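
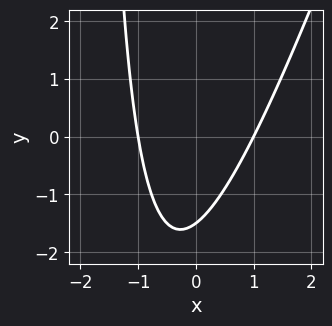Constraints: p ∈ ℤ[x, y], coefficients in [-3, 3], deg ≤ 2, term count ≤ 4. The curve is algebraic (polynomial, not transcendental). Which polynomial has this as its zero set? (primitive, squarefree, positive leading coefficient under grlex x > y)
3*x^2 - x*y - 2*y - 3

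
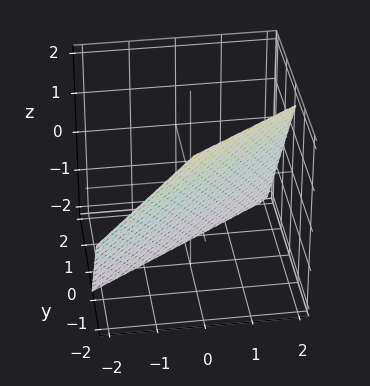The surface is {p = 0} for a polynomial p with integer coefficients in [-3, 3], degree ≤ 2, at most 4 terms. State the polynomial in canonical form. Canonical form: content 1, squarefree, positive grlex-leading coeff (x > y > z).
2*x - 3*y - 2*z - 2

(a) The degree is 1 — every cross-section is a straight line — this is a plane.
(b) From the axis intercepts and sections: it crosses the x-axis at the gridline x = 1; it crosses the z-axis at the gridline z = -1.
(c) These observations pin down the coefficients.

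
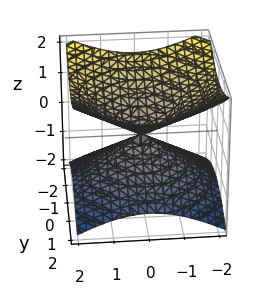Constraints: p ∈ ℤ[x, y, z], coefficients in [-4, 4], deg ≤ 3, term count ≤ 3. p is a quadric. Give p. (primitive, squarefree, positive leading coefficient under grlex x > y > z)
x^2 + y^2 - 2*z^2

First, the degree is 2 — two nappes meeting at a single point; a quadric.
Next, symmetries: the z-axis is an axis of rotation, so x and y enter only as x² + y²; it's symmetric under z → −z, forcing even powers of z.
Then, checking where it meets the axes: it meets the y-axis at y = 0 (among the integer gridlines); a circular section at z = 1 has radius between 1 and 2; one z-axis crossing is at z = 0; it meets the x-axis at x = 0 (among the integer gridlines).
Finally, together with the visible shape, these determine p as stated.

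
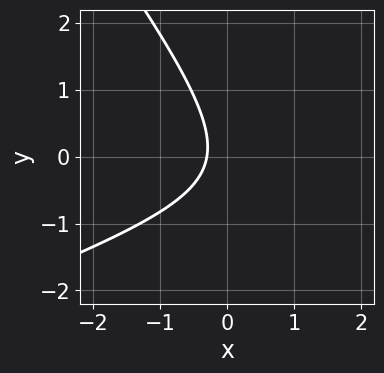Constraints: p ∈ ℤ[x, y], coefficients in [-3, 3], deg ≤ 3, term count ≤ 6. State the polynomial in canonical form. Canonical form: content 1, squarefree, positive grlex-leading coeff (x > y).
x^2 - 2*x*y - 2*y^2 - 3*x - 1

(a) The degree is 2 — a generic line meets the curve in up to 2 points.
(b) Checking where it meets the axes: the curve avoids every integer y-axis point in the box.
(c) Fitting integer coefficients to these (and the overall shape) gives p.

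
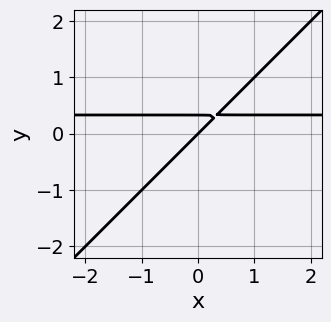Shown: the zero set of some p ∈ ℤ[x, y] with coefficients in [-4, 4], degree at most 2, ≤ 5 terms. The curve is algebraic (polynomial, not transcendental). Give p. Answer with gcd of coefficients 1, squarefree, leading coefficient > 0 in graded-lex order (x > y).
(a) Degree: no degree-1 curve has this shape, so deg p = 2.
(b) Observable constraints: it crosses the y-axis at the gridline y = 0; one x-axis crossing is at x = 0.
(c) These observations pin down the coefficients.

3*x*y - 3*y^2 - x + y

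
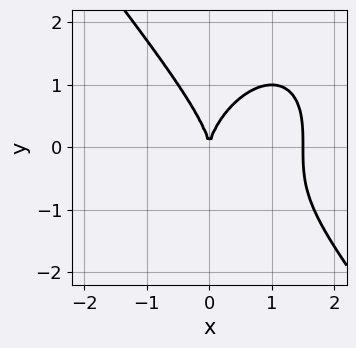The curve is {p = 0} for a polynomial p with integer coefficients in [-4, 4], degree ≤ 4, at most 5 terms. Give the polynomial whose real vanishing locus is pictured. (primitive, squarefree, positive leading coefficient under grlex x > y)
2*x^3 + y^3 - 3*x^2

The degree is 3 — no degree-2 curve has this shape.
From the visible intercepts: one y-axis crossing is at y = 0; one x-axis crossing is at x = 0.
These observations pin down the coefficients.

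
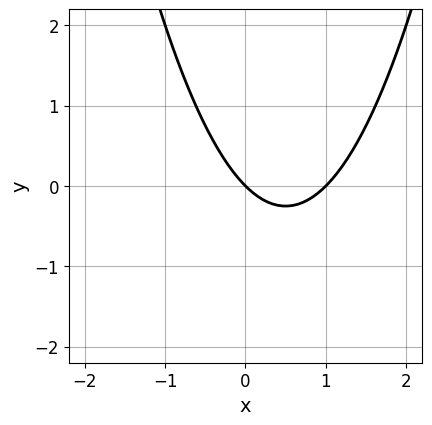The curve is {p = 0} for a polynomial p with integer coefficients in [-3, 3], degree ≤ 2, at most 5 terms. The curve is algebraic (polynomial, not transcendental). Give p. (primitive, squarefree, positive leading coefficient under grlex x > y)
x^2 - x - y

Degree: a generic line meets the curve in up to 2 points, so deg p = 2.
Observable constraints: it crosses the y-axis at the gridline y = 0; the x-axis gridline crossings are at x ∈ {0, 1}.
Matching integer coefficients to the picture gives p.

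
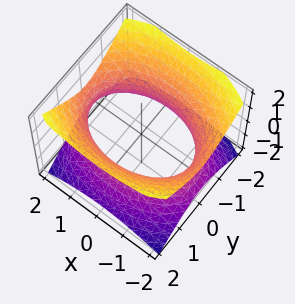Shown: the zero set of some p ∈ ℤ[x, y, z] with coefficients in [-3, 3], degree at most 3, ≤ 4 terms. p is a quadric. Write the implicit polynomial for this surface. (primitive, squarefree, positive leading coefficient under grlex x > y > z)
x^2 + 2*y^2 - 2*z^2 - 3

1. The degree is 2 — one connected sheet with a waist; a quadric.
2. Symmetries: mirror symmetry z ↦ −z ⇒ only even powers of z; it's symmetric under x → −x, forcing even powers of x; the y ↦ −y reflection is a symmetry, so y appears only in even powers.
3. Observable constraints: the surface avoids every integer z-axis point in the box.
4. Solving for integer coefficients yields p as stated.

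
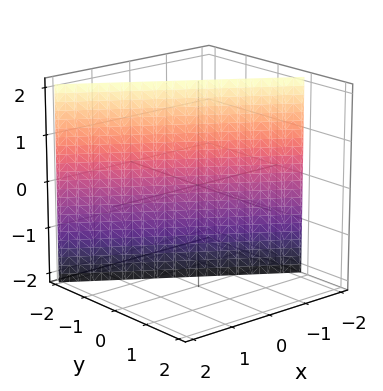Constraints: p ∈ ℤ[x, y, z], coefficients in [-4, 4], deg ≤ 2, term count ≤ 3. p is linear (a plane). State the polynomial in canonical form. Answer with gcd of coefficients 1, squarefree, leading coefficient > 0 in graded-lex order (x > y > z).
Degree: the surface is flat (a plane), so deg p = 1.
Checking where it meets the axes: one x-axis crossing is at x = -1; it misses every integer gridline on the z-axis.
Fitting integer coefficients to these (and the overall shape) gives p.

2*x + 3*y + 2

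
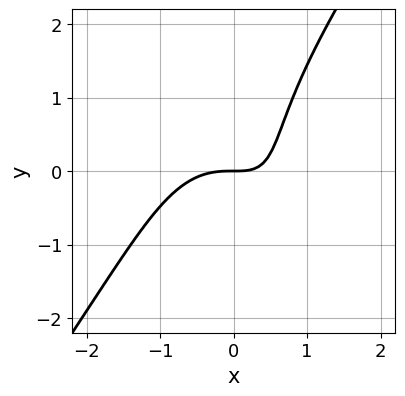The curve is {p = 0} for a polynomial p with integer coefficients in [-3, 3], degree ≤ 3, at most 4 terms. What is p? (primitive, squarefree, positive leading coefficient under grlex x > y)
(a) Degree: a generic line meets the curve in up to 3 points, so deg p = 3.
(b) Checking where it meets the axes: it meets the y-axis at y = 0 (among the integer gridlines); one x-axis crossing is at x = 0.
(c) Fitting integer coefficients to these (and the overall shape) gives p.

3*x^3 - y^3 + 3*x*y - 3*y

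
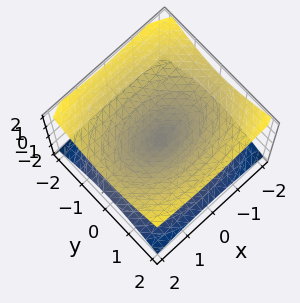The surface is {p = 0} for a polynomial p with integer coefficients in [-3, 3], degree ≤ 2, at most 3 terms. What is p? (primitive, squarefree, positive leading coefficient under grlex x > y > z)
x^2 + 2*y^2 - 3*z^2

(a) Degree: a double cone through the origin; a quadric, so deg p = 2.
(b) Symmetries: the z ↦ −z reflection is a symmetry, so z appears only in even powers; mirror symmetry x ↦ −x ⇒ only even powers of x; mirror symmetry y ↦ −y ⇒ only even powers of y.
(c) From the visible intercepts: one z-axis crossing is at z = 0; one y-axis crossing is at y = 0; it meets the x-axis at x = 0 (among the integer gridlines).
(d) Together with the visible shape, these determine p as stated.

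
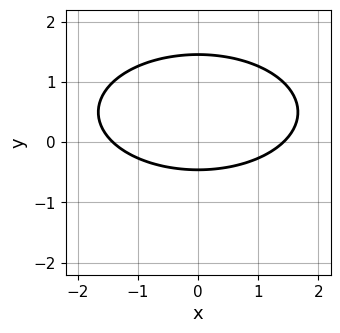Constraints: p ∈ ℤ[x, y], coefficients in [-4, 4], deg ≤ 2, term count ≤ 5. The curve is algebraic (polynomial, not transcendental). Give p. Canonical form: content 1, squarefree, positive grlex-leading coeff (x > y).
x^2 + 3*y^2 - 3*y - 2

First, the degree is 2 — no degree-1 curve has this shape.
Then, symmetries: the x ↦ −x reflection is a symmetry, so x appears only in even powers.
Finally, these observations pin down the coefficients.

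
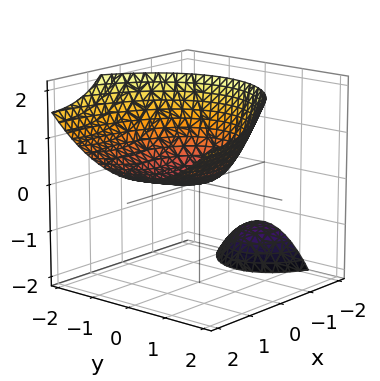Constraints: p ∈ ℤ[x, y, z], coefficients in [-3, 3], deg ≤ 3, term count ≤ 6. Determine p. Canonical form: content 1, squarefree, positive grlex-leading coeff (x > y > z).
1. There are 2 components. Treating them together as one polynomial.
2. The degree is 2 — no degree-1 surface has this shape.
3. Checking where it meets the axes: one x-axis crossing is at x = 0; it meets the y-axis at y = 0 (among the integer gridlines); one z-axis crossing is at z = 0.
4. Matching integer coefficients to the picture gives p.

x^2 - 3*x*z + 2*y^2 - 3*z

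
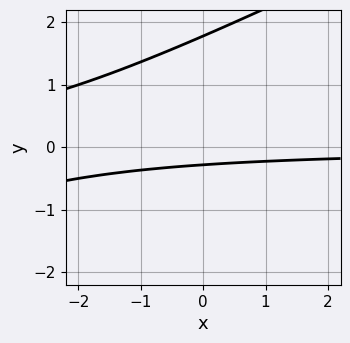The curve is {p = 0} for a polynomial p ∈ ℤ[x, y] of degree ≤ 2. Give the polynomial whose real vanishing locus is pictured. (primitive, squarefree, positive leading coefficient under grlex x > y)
x*y - 2*y^2 + 3*y + 1

Degree: a generic line meets the curve in up to 2 points, so deg p = 2.
Reading off the gridlines: the curve avoids every integer x-axis point in the box.
The integer polynomial consistent with all of this is the stated p.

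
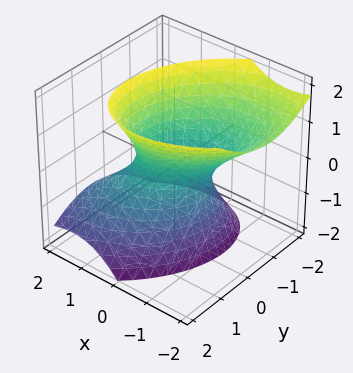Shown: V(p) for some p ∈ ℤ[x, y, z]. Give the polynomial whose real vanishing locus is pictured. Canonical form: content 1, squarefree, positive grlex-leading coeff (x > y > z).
Degree: the shape is more complex than any degree-1 surface, so deg p = 2.
Checking where it meets the axes: the surface avoids every integer z-axis point in the box.
Assembling these constraints gives the stated polynomial.

3*x^2 - 2*x*y + 3*x*z + 3*y^2 - 2*z^2 - 2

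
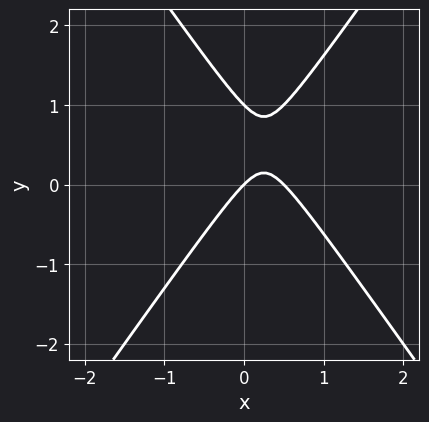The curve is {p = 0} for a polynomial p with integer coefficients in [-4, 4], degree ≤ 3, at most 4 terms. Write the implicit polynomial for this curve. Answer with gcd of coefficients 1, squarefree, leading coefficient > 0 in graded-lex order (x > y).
(a) The degree is 2 — the shape is more complex than any degree-1 curve.
(b) From the axis intercepts and sections: one x-axis crossing is at x = 0; among the integer gridlines, it crosses the y-axis at y ∈ {0, 1}.
(c) Together with the visible shape, these determine p as stated.

2*x^2 - y^2 - x + y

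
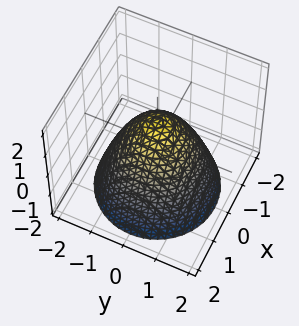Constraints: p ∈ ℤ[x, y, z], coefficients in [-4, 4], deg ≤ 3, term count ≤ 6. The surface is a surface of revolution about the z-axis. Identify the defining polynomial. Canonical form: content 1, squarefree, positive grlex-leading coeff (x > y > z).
1. deg p = 2. No degree-1 surface has this shape.
2. Symmetries: rotational symmetry about the z-axis ⇒ p depends on x, y only through x² + y².
3. Observable constraints: among the integer gridlines, it crosses the y-axis at y ∈ {-1, 1}; the x-axis gridline crossings are at x ∈ {-1, 1}; a circular section at z = -1 has radius between 1 and 2.
4. Fitting integer coefficients to these (and the overall shape) gives p. Check: (0, 0, 1) on the z-axis lies on the surface, and p(0, 0, 1) = 0. ✓

x^2 + y^2 + z - 1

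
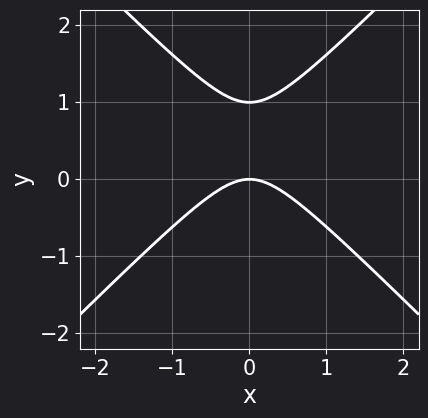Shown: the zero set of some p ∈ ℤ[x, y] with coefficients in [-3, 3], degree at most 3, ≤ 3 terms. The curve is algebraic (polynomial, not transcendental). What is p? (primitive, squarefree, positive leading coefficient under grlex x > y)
x^2 - y^2 + y

1. deg p = 2.
2. Symmetries: it's symmetric under x → −x, forcing even powers of x.
3. From the axis intercepts and sections: the y-axis gridline crossings are at y ∈ {0, 1}; it crosses the x-axis at the gridline x = 0.
4. These observations pin down the coefficients.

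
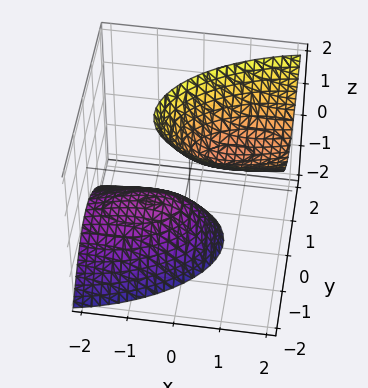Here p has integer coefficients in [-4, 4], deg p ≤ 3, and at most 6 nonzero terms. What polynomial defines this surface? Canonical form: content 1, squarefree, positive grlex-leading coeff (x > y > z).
1. I count 2 distinct pieces. Treating them together as one polynomial.
2. Degree: no degree-1 surface has this shape, so deg p = 2.
3. Checking where it meets the axes: no y-intercept at any integer in the box; no x-intercept at any integer in the box; among the integer gridlines, it crosses the z-axis at z ∈ {-1, 1}.
4. These observations pin down the coefficients.

x^2 - x*y - 2*x*z + 3*y^2 - z^2 + 1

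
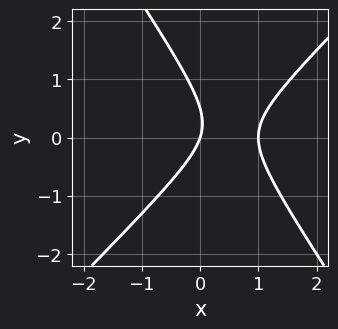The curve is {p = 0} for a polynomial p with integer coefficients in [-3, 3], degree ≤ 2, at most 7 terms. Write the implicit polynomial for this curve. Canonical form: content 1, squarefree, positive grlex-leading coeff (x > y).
(a) The degree is 2 — the shape is more complex than any degree-1 curve.
(b) Against the integer gridlines: it crosses the y-axis at the gridline y = 0; among the integer gridlines, it crosses the x-axis at x ∈ {0, 1}.
(c) Solving for integer coefficients yields p as stated.

3*x^2 - x*y - 2*y^2 - 3*x + y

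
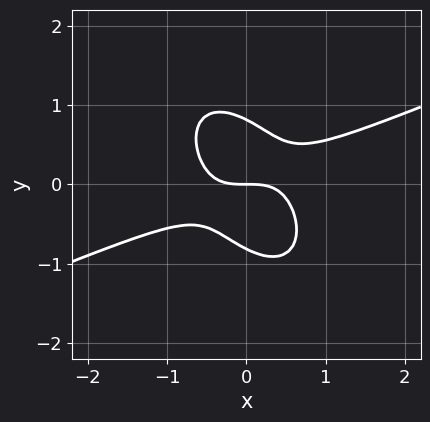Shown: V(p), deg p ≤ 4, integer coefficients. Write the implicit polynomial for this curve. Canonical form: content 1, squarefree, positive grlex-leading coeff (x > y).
2*x^3 - 3*x^2*y - 3*x*y^2 - 3*y^3 + 2*y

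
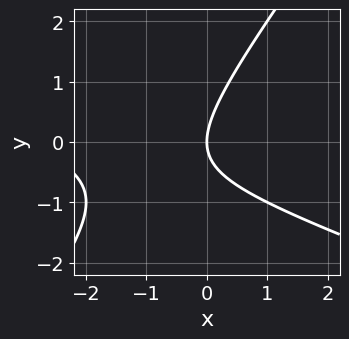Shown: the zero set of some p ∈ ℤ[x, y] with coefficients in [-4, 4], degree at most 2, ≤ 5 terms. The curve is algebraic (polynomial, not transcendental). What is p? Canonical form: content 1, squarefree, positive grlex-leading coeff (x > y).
x^2 + 2*x*y - 2*y^2 + 3*x

1. Degree: no degree-1 curve has this shape, so deg p = 2.
2. Checking where it meets the axes: it crosses the y-axis at the gridline y = 0; it crosses the x-axis at the gridline x = 0.
3. Together with the visible shape, these determine p as stated.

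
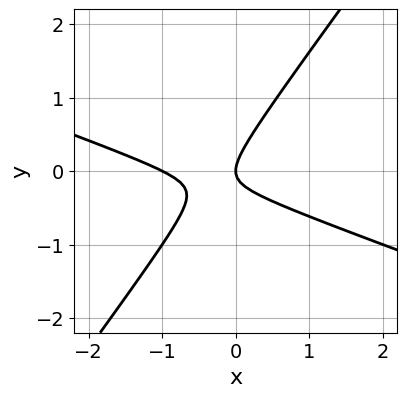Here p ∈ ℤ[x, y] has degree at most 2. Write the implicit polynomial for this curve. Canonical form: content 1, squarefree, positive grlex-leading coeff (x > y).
(a) The degree is 2 — the shape is more complex than any degree-1 curve.
(b) From the visible intercepts: the x-axis gridline crossings are at x ∈ {-1, 0}; one y-axis crossing is at y = 0.
(c) The integer polynomial consistent with all of this is the stated p.

x^2 + 2*x*y - 2*y^2 + x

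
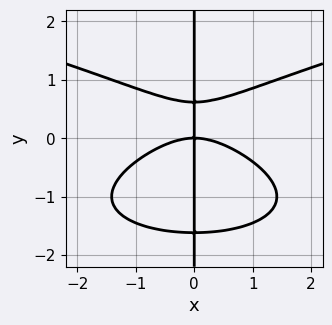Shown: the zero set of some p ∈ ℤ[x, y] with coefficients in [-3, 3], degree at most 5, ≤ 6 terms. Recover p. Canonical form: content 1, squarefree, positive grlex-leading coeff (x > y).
The degree is 4 — a generic line meets the curve in up to 4 points.
From the visible intercepts: the visible y-axis segment lies entirely on the curve; one x-axis crossing is at x = 0.
Assembling these constraints gives the stated polynomial.

2*x*y^3 - x^3 + 2*x*y^2 - 2*x*y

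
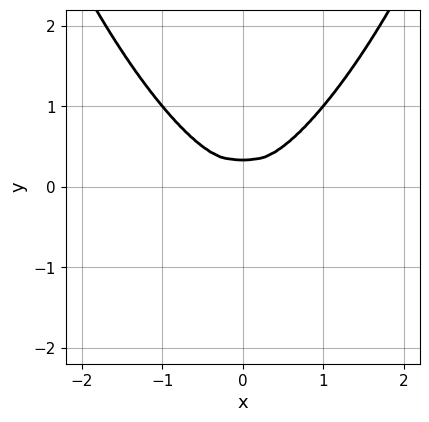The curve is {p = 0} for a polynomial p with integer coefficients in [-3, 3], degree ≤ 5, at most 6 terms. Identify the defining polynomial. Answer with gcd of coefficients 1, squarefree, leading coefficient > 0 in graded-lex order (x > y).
(a) Degree: the shape is more complex than any degree-3 curve, so deg p = 4.
(b) Symmetries: it's symmetric under x → −x, forcing even powers of x.
(c) The integer polynomial consistent with all of this is the stated p.

x^4 + x^2*y^2 - 3*y^3 + y^2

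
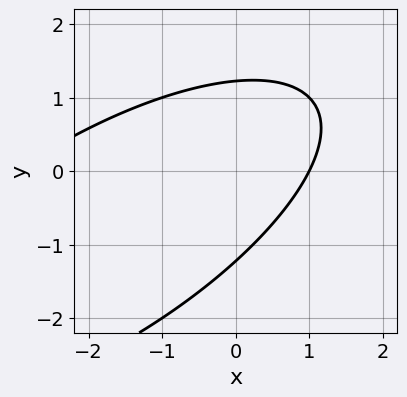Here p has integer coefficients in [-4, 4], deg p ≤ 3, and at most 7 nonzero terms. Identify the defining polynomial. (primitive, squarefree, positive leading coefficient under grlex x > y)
Degree: no degree-1 curve has this shape, so deg p = 2.
Against the integer gridlines: it crosses the x-axis at the gridline x = 1.
Putting this together gives p.

x^2 - 2*x*y + 2*y^2 + 2*x - 3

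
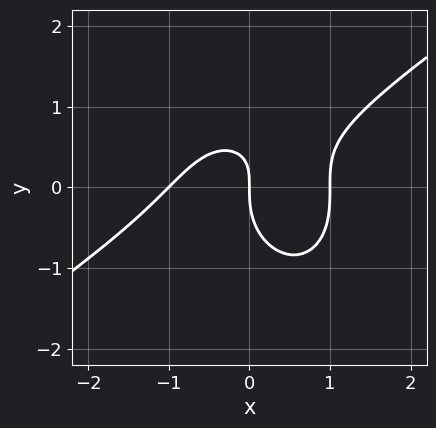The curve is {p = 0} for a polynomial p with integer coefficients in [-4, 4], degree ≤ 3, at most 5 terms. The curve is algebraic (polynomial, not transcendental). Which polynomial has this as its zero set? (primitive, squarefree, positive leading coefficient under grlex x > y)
x^3 - x^2*y - y^3 + x*y - x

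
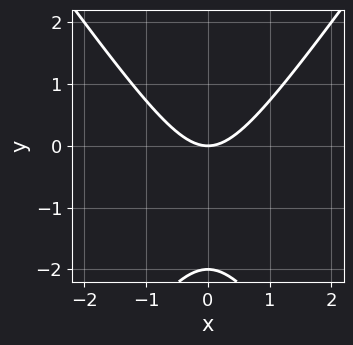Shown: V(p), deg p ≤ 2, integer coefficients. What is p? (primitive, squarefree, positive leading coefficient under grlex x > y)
2*x^2 - y^2 - 2*y

1. Degree: the shape is more complex than any degree-1 curve, so deg p = 2.
2. Symmetries: mirror symmetry x ↦ −x ⇒ only even powers of x.
3. Checking where it meets the axes: it meets the x-axis at x = 0 (among the integer gridlines); the y-axis gridline crossings are at y ∈ {-2, 0}.
4. Fitting integer coefficients to these (and the overall shape) gives p.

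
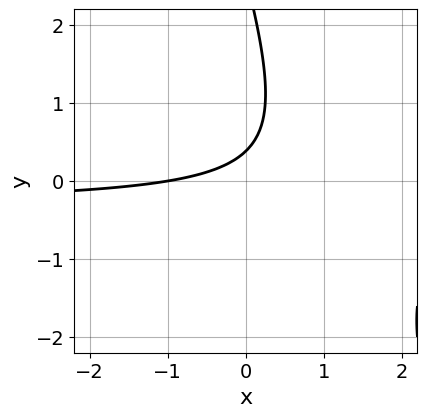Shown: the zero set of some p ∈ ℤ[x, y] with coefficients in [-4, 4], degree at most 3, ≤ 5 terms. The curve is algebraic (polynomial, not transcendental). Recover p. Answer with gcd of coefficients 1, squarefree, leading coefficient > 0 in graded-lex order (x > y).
(a) deg p = 2. The shape is more complex than any degree-1 curve.
(b) Reading off the gridlines: it meets the x-axis at x = -1 (among the integer gridlines).
(c) Fitting integer coefficients to these (and the overall shape) gives p.

3*x*y + y^2 + x - 3*y + 1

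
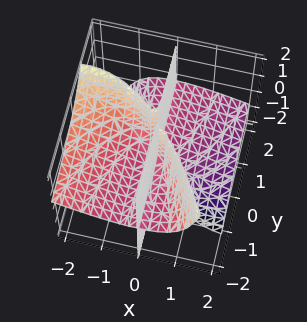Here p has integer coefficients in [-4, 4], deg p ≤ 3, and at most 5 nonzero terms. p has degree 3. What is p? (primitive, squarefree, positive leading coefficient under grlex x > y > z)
x^3 + 2*x^2*z + 2*x*y*z

1. I count 2 distinct pieces.
2. Degree: the shape is more complex than any degree-2 surface, so deg p = 3.
3. From the axis intercepts and sections: it crosses the x-axis at the gridline x = 0; the visible y-axis segment lies entirely on the surface.
4. Solving for integer coefficients yields p as stated.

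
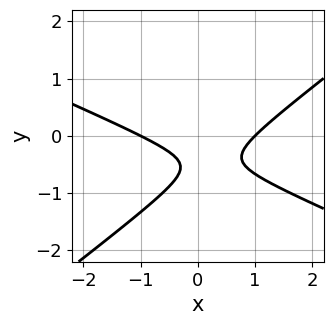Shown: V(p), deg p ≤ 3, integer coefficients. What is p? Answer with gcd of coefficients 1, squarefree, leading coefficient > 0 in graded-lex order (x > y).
x^2 + x*y - 3*y^2 - 3*y - 1

First, deg p = 2.
Next, from the axis intercepts and sections: among the integer gridlines, it crosses the x-axis at x ∈ {-1, 1}; it misses every integer gridline on the y-axis.
Finally, the integer polynomial consistent with all of this is the stated p.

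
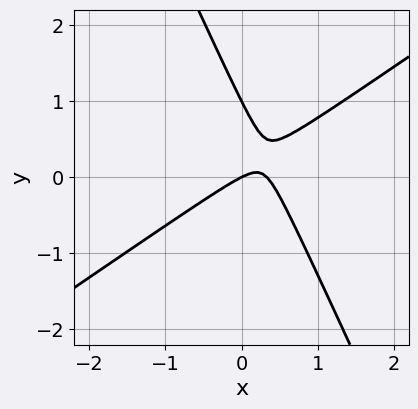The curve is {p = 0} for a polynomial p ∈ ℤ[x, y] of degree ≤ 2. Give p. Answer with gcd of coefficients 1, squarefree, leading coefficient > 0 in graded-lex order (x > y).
1. The degree is 2 — the shape is more complex than any degree-1 curve.
2. Reading off the gridlines: it crosses the x-axis at the gridline x = 0; among the integer gridlines, it crosses the y-axis at y ∈ {0, 1}.
3. Fitting integer coefficients to these (and the overall shape) gives p.

3*x^2 - 3*x*y - 2*y^2 - x + 2*y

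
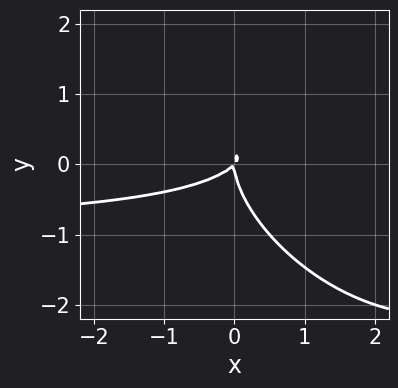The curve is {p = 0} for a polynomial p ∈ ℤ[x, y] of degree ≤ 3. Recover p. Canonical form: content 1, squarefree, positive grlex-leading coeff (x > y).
x^2*y + x*y^2 + y^3 + x^2 - x*y

(a) The degree is 3 — no degree-2 curve has this shape.
(b) From the visible intercepts: one x-axis crossing is at x = 0; it crosses the y-axis at the gridline y = 0.
(c) Assembling these constraints gives the stated polynomial.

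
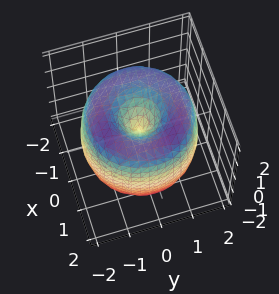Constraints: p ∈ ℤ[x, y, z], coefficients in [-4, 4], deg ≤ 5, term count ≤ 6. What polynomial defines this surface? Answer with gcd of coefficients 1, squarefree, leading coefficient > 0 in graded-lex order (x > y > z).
x^4 + 2*x^2*y^2 + y^4 - 3*x^2 - 3*y^2 + z^2

First, deg p = 4. The shape is more complex than any degree-3 surface.
Then, symmetries: the z-axis is an axis of rotation, so x and y enter only as x² + y².
Next, from the visible intercepts: it meets the z-axis at z = 0 (among the integer gridlines); it meets the y-axis at y = 0 (among the integer gridlines); a circular section at z = 1 has radius between 0 and 1.
Finally, assembling these constraints gives the stated polynomial.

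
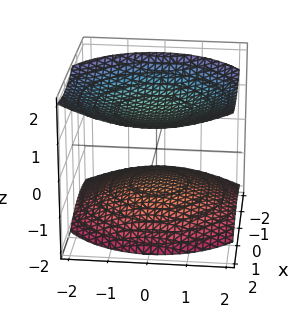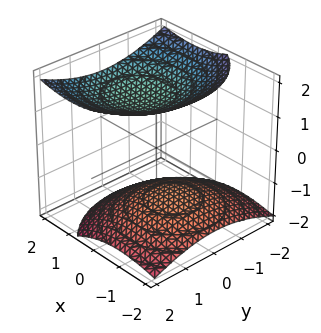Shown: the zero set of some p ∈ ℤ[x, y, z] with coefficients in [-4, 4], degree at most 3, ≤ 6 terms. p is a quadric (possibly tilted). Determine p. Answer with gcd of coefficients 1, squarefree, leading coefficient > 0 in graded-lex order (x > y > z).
x^2 - x*z + y^2 - 2*z^2 + 3

(a) I count 2 distinct pieces. Treating them together as one polynomial.
(b) Degree: a generic line meets the surface in up to 2 points, so deg p = 2.
(c) From the visible intercepts: no x-intercept at any integer in the box; the surface avoids every integer y-axis point in the box.
(d) Solving for integer coefficients yields p as stated.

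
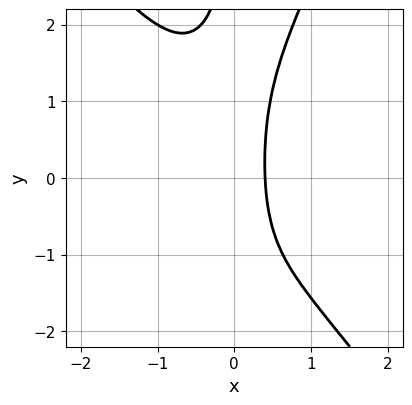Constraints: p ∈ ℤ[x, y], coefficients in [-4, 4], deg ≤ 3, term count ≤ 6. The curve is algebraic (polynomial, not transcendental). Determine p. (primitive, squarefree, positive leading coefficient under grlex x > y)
3*x^3 + x^2*y - x*y^2 + 2*x - 1

(a) The degree is 3 — no degree-2 curve has this shape.
(b) Against the integer gridlines: it misses every integer gridline on the y-axis.
(c) These observations pin down the coefficients.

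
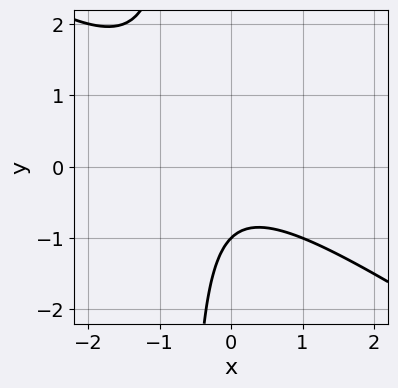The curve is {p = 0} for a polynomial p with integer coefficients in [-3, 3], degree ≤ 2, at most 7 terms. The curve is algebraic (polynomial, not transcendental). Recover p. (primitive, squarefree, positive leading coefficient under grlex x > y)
2*x^2 + 3*x*y + x + 2*y + 2

First, the degree is 2 — no degree-1 curve has this shape.
Next, observable constraints: no x-intercept at any integer in the box; one y-axis crossing is at y = -1.
Finally, the integer polynomial consistent with all of this is the stated p.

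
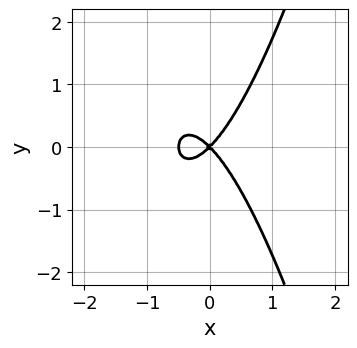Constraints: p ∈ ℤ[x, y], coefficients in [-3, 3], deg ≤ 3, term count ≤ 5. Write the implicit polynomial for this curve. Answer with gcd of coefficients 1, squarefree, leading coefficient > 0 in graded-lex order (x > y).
(a) Degree: the shape is more complex than any degree-2 curve, so deg p = 3.
(b) Symmetries: mirror symmetry y ↦ −y ⇒ only even powers of y.
(c) Against the integer gridlines: it crosses the y-axis at the gridline y = 0; one x-axis crossing is at x = 0.
(d) Matching integer coefficients to the picture gives p.

2*x^3 + x^2 - y^2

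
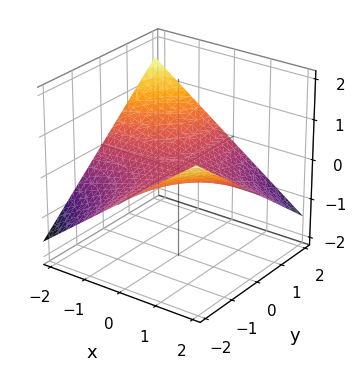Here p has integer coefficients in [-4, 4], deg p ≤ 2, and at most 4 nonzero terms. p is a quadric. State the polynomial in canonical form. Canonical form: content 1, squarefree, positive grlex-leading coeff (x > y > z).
x*y + 3*z

(a) deg p = 2. A saddle surface; a quadric.
(b) Against the integer gridlines: it meets the z-axis at z = 0 (among the integer gridlines); every point of the x-axis in the box is on the surface; every point of the y-axis in the box is on the surface.
(c) Putting this together gives p.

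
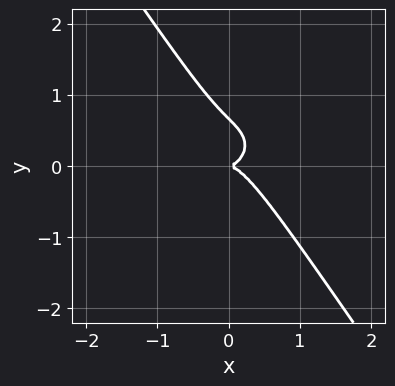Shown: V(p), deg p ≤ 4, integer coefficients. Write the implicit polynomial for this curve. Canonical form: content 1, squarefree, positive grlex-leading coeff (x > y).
3*x^3 + 3*x*y^2 + 3*y^3 - 2*y^2

1. deg p = 3. No degree-2 curve has this shape.
2. Reading off the gridlines: one y-axis crossing is at y = 0; it crosses the x-axis at the gridline x = 0.
3. The integer polynomial consistent with all of this is the stated p.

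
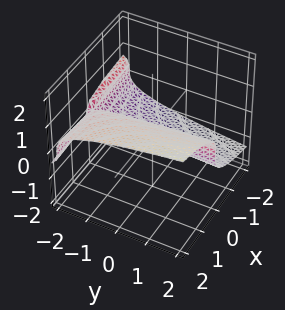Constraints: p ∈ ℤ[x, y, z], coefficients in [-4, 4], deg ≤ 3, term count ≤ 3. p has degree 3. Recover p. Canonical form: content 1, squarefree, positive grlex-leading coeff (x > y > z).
3*z^3 - x*y - 2*x

First, degree: a generic line meets the surface in up to 3 points, so deg p = 3.
Then, from the visible intercepts: the visible y-axis segment lies entirely on the surface; one z-axis crossing is at z = 0.
Finally, matching integer coefficients to the picture gives p.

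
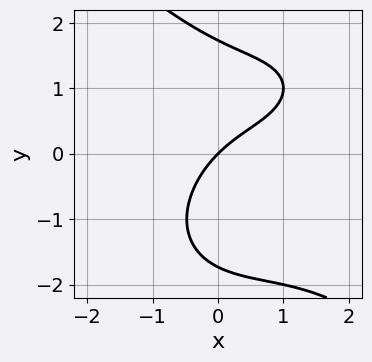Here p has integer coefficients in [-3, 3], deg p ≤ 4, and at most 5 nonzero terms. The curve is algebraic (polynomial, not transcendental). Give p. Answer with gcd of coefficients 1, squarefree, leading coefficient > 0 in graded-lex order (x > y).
x^3 + y^3 - 2*x^2 + 3*x - 3*y

(a) The degree is 3 — no degree-2 curve has this shape.
(b) Against the integer gridlines: it meets the x-axis at x = 0 (among the integer gridlines); it crosses the y-axis at the gridline y = 0.
(c) Solving for integer coefficients yields p as stated.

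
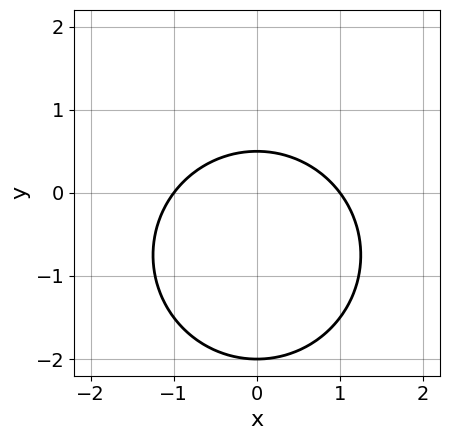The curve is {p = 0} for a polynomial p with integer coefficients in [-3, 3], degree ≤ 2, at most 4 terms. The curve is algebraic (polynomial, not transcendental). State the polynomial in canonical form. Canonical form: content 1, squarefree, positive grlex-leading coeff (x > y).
2*x^2 + 2*y^2 + 3*y - 2

First, degree: the shape is more complex than any degree-1 curve, so deg p = 2.
Then, symmetries: mirror symmetry x ↦ −x ⇒ only even powers of x.
Next, from the axis intercepts and sections: one y-axis crossing is at y = -2; among the integer gridlines, it crosses the x-axis at x ∈ {-1, 1}.
Finally, together with the visible shape, these determine p as stated.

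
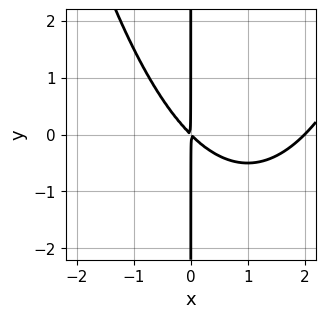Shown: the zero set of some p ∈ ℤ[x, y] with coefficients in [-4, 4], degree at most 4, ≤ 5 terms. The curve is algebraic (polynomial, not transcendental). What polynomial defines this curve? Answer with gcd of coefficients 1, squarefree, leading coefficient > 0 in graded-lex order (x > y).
First, degree: the shape is more complex than any degree-2 curve, so deg p = 3.
Then, from the axis intercepts and sections: every point of the y-axis in the box is on the curve; it crosses the x-axis at the gridline x = 2.
Finally, the integer polynomial consistent with all of this is the stated p.

x^3 - 2*x^2 - 2*x*y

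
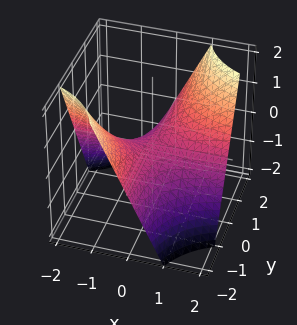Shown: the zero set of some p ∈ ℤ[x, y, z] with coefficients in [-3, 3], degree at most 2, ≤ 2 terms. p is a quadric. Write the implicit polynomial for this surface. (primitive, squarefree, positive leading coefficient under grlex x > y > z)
x*y - z

First, the degree is 2 — a saddle surface; a quadric.
Next, against the integer gridlines: the visible x-axis segment lies entirely on the surface; it meets the z-axis at z = 0 (among the integer gridlines); every point of the y-axis in the box is on the surface.
Finally, putting this together gives p.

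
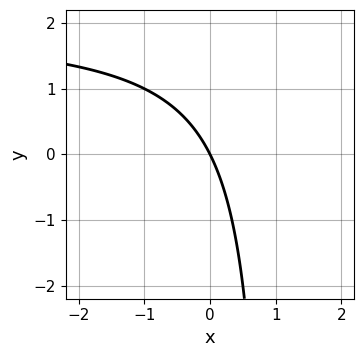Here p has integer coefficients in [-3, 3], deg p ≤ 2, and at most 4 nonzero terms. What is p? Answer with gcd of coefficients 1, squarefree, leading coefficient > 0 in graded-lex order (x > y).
First, degree: no degree-1 curve has this shape, so deg p = 2.
Next, observable constraints: one y-axis crossing is at y = 0; one x-axis crossing is at x = 0.
Finally, putting this together gives p.

x*y - 2*x - y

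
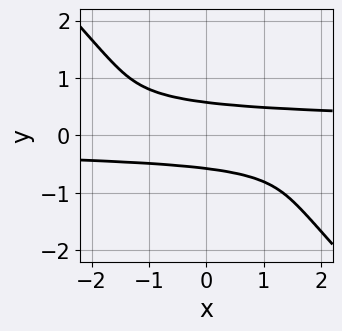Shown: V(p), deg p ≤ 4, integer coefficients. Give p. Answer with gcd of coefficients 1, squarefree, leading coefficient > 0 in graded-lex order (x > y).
3*x*y^3 + 3*y^4 + 2*y^2 - 1

(a) Degree: no degree-3 curve has this shape, so deg p = 4.
(b) Reading off the gridlines: it misses every integer gridline on the x-axis.
(c) Putting this together gives p.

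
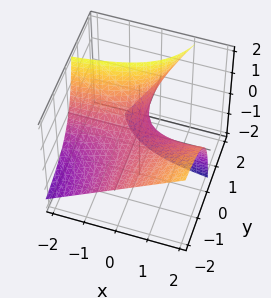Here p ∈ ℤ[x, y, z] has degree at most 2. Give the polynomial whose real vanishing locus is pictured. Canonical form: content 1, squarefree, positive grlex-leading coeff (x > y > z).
1. Degree: the shape is more complex than any degree-1 surface, so deg p = 2.
2. From the visible intercepts: every point of the x-axis in the box is on the surface; it meets the z-axis at z = 0 (among the integer gridlines); the visible y-axis segment lies entirely on the surface.
3. Assembling these constraints gives the stated polynomial.

x*y - y*z + z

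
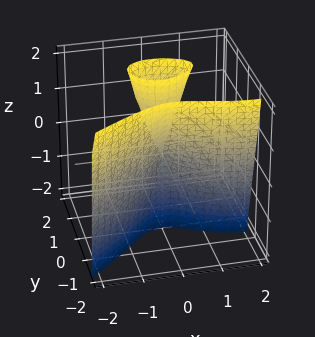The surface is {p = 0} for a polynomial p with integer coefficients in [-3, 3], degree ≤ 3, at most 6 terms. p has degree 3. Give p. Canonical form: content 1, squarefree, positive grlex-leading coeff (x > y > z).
x^3 - 3*y^3 - 3*x^2 + 2*y*z

(a) The picture has 2 separate pieces.
(b) The degree is 3 — a generic line meets the surface in up to 3 points.
(c) From the visible intercepts: it crosses the y-axis at the gridline y = 0; every point of the z-axis in the box is on the surface; it crosses the x-axis at the gridline x = 0.
(d) Fitting integer coefficients to these (and the overall shape) gives p.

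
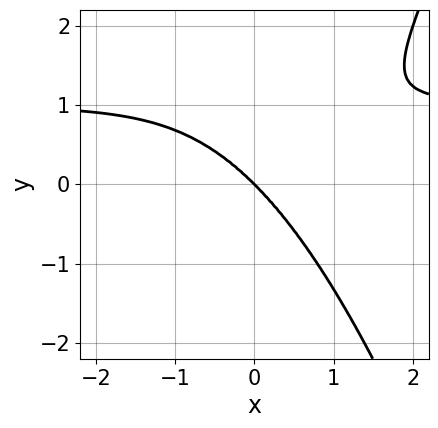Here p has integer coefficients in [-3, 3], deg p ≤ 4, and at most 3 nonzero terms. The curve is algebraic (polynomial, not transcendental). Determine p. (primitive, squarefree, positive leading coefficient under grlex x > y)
x^3*y - x^3 - y^3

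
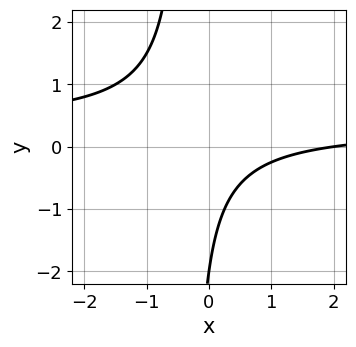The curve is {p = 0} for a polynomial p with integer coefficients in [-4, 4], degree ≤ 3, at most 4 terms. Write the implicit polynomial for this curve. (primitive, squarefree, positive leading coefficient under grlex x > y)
First, deg p = 2. The shape is more complex than any degree-1 curve.
Next, reading off the gridlines: it crosses the y-axis at the gridline y = -2; it crosses the x-axis at the gridline x = 2.
Finally, solving for integer coefficients yields p as stated.

3*x*y - x + y + 2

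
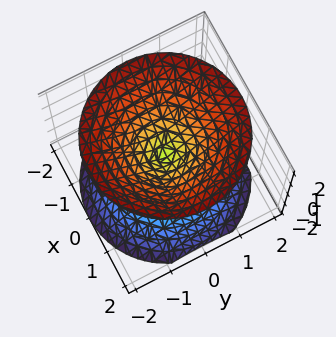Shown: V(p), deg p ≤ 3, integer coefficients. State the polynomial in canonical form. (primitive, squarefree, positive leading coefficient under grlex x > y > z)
x^2 + y^2 - z^2

(a) The picture has 2 separate pieces. Treating them together as one polynomial.
(b) Degree: a double cone through the origin; a quadric, so deg p = 2.
(c) Symmetries: the z ↦ −z reflection is a symmetry, so z appears only in even powers; the z-axis is an axis of rotation, so x and y enter only as x² + y².
(d) Observable constraints: it meets the z-axis at z = 0 (among the integer gridlines); a circular section at z = -1 has radius exactly 1; one x-axis crossing is at x = 0.
(e) Fitting integer coefficients to these (and the overall shape) gives p.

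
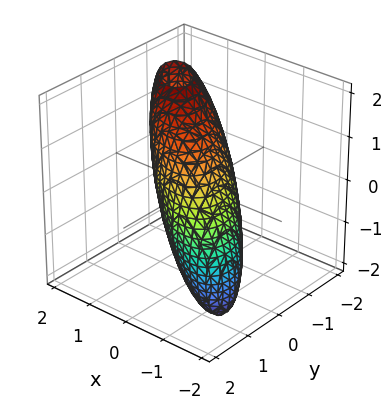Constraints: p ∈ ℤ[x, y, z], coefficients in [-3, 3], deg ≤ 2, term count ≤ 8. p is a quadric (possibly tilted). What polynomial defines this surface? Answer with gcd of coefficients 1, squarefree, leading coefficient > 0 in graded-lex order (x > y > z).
3*x^2 + 3*x*y - 2*x*z + 3*y^2 + z^2 - 3

1. The degree is 2 — the shape is more complex than any degree-1 surface.
2. Against the integer gridlines: among the integer gridlines, it crosses the y-axis at y ∈ {-1, 1}; the x-axis gridline crossings are at x ∈ {-1, 1}.
3. Fitting integer coefficients to these (and the overall shape) gives p.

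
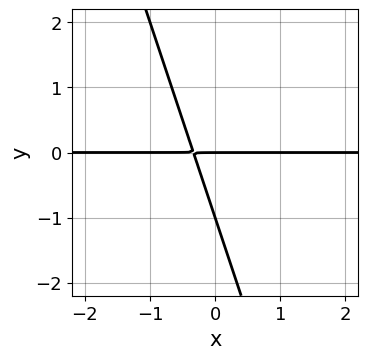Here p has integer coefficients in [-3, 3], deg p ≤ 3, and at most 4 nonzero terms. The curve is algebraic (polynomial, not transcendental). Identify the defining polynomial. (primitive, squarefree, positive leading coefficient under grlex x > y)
3*x*y + y^2 + y

(a) deg p = 2. The shape is more complex than any degree-1 curve.
(b) From the axis intercepts and sections: every point of the x-axis in the box is on the curve; among the integer gridlines, it crosses the y-axis at y ∈ {-1, 0}.
(c) Matching integer coefficients to the picture gives p.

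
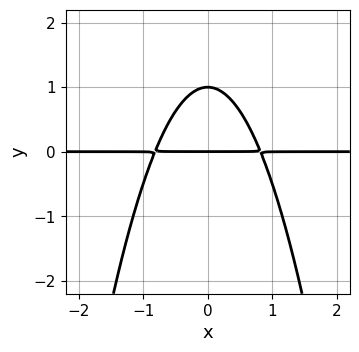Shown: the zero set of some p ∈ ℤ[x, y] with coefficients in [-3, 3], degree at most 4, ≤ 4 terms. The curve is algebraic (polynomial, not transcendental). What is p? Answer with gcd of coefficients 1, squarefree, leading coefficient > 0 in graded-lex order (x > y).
First, the degree is 3 — the shape is more complex than any degree-2 curve.
Next, symmetries: mirror symmetry x ↦ −x ⇒ only even powers of x.
Then, from the visible intercepts: among the integer gridlines, it crosses the y-axis at y ∈ {0, 1}; the visible x-axis segment lies entirely on the curve.
Finally, putting this together gives p.

3*x^2*y + 2*y^2 - 2*y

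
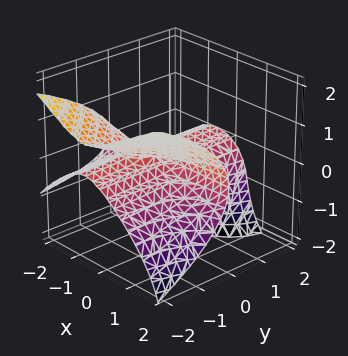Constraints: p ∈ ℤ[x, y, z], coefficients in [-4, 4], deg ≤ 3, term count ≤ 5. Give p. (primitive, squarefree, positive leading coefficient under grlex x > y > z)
x^2*y + z^3 + x*y + 2*y*z + 3*z^2

First, I count 2 distinct pieces. Treating them together as one polynomial.
Then, deg p = 3. The shape is more complex than any degree-2 surface.
Then, from the visible intercepts: the visible x-axis segment lies entirely on the surface; every point of the y-axis in the box is on the surface.
Finally, solving for integer coefficients yields p as stated.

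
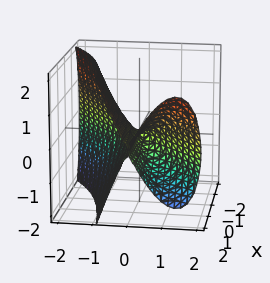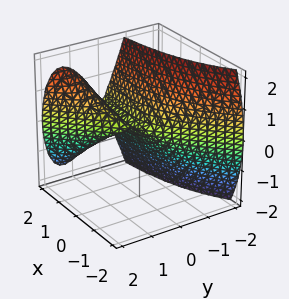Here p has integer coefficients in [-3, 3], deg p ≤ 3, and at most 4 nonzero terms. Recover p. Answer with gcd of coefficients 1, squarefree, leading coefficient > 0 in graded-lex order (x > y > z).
1. deg p = 3. The shape is more complex than any degree-2 surface.
2. Checking where it meets the axes: the visible x-axis segment lies entirely on the surface; it crosses the y-axis at the gridline y = 0; it meets the z-axis at z = 0 (among the integer gridlines).
3. The integer polynomial consistent with all of this is the stated p.

2*x*y^2 - 2*y^3 - z^2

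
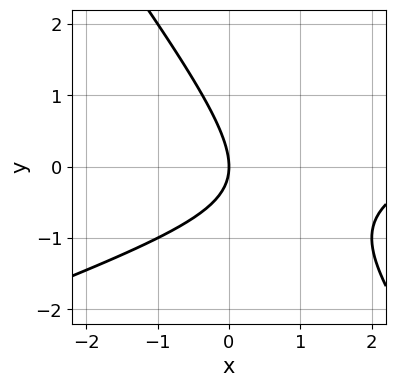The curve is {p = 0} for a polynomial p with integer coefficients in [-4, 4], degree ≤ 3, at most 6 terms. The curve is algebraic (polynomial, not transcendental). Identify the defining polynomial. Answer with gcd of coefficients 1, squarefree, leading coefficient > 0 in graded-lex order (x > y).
x^2 - 2*x*y - 2*y^2 - 3*x

Degree: no degree-1 curve has this shape, so deg p = 2.
Observable constraints: it meets the x-axis at x = 0 (among the integer gridlines); it crosses the y-axis at the gridline y = 0.
Matching integer coefficients to the picture gives p.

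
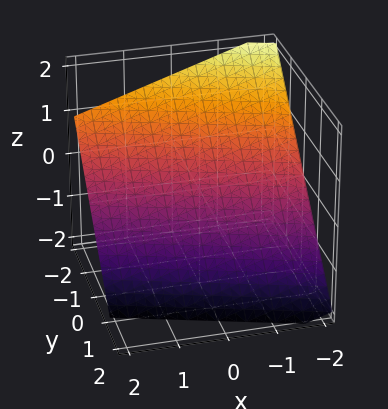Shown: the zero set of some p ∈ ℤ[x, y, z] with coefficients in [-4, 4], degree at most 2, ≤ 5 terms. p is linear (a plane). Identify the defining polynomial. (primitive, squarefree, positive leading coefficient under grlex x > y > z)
x + 3*y + 3*z + 2

First, deg p = 1. Every cross-section is a straight line — this is a plane.
Then, checking where it meets the axes: one x-axis crossing is at x = -2.
Finally, the integer polynomial consistent with all of this is the stated p.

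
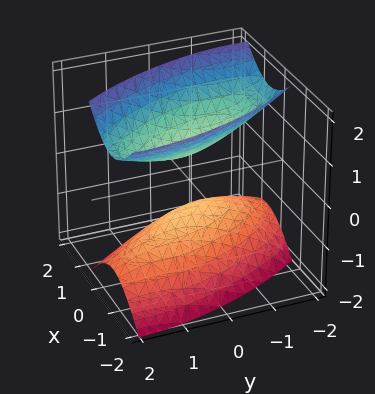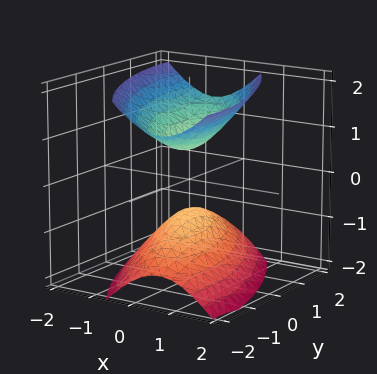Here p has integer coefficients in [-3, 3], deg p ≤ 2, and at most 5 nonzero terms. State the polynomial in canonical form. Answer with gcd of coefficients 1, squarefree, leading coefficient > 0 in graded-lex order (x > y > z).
3*x^2 + 2*x*y + y^2 - 2*z^2 + 1

(a) I count 2 distinct pieces. Treating them together as one polynomial.
(b) The degree is 2 — no degree-1 surface has this shape.
(c) Checking where it meets the axes: no y-intercept at any integer in the box; it misses every integer gridline on the x-axis.
(d) Solving for integer coefficients yields p as stated.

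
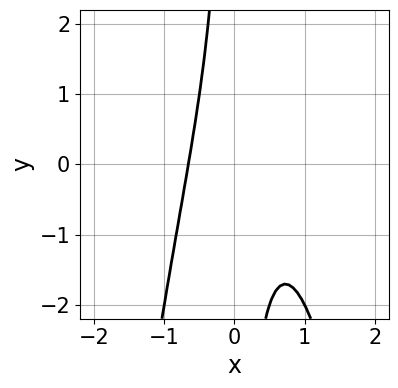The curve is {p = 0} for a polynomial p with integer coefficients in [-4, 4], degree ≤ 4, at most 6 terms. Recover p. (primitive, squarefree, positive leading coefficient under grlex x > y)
(a) Degree: the shape is more complex than any degree-2 curve, so deg p = 3.
(b) From the axis intercepts and sections: it misses every integer gridline on the y-axis.
(c) Together with the visible shape, these determine p as stated.

2*x^3 - x^2 + x*y + 1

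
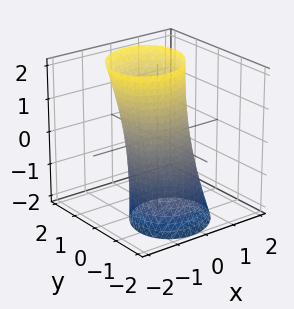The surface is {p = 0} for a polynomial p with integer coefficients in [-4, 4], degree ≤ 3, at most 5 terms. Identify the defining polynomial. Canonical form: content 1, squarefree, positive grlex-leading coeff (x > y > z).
3*x^2 - x*y + 3*y^2 - 2*y*z - 3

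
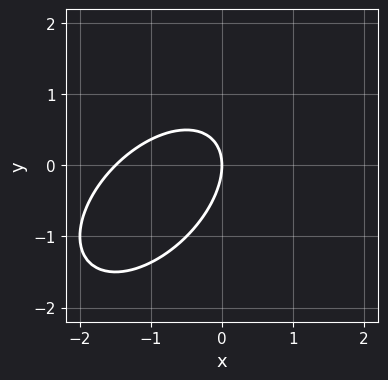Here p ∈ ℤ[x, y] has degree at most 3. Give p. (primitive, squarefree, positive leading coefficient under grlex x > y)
1. deg p = 2. No degree-1 curve has this shape.
2. Against the integer gridlines: one x-axis crossing is at x = 0; it crosses the y-axis at the gridline y = 0.
3. Solving for integer coefficients yields p as stated.

2*x^2 - 2*x*y + 2*y^2 + 3*x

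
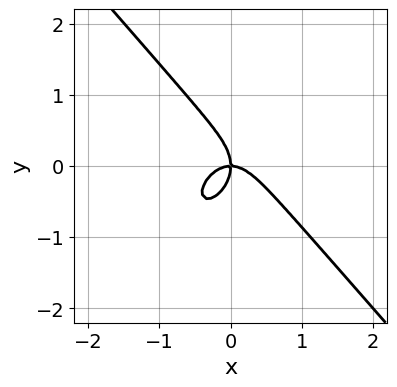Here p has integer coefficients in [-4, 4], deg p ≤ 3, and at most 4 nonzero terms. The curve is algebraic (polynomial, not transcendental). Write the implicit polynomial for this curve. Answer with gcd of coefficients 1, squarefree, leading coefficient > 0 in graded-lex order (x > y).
1. Degree: no degree-2 curve has this shape, so deg p = 3.
2. From the axis intercepts and sections: it crosses the x-axis at the gridline x = 0; it crosses the y-axis at the gridline y = 0.
3. These observations pin down the coefficients.

3*x^3 + 2*y^3 + 2*x*y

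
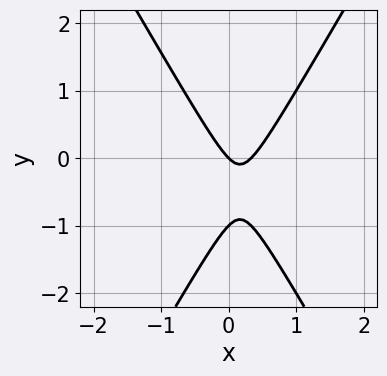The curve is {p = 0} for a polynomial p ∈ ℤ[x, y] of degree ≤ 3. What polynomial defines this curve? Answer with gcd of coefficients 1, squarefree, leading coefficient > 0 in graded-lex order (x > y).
3*x^2 - y^2 - x - y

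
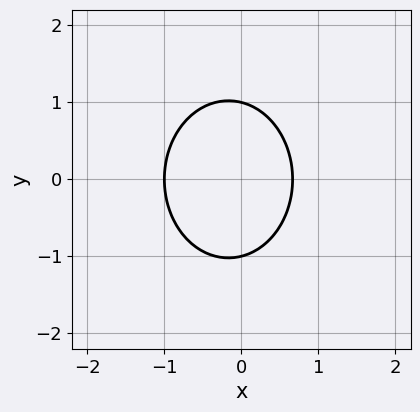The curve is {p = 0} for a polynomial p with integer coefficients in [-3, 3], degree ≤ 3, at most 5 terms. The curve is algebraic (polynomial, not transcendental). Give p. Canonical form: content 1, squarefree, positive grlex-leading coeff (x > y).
The degree is 2 — a generic line meets the curve in up to 2 points.
Symmetries: mirror symmetry y ↦ −y ⇒ only even powers of y.
From the axis intercepts and sections: it crosses the x-axis at the gridline x = -1; the y-axis gridline crossings are at y ∈ {-1, 1}.
Solving for integer coefficients yields p as stated.

3*x^2 + 2*y^2 + x - 2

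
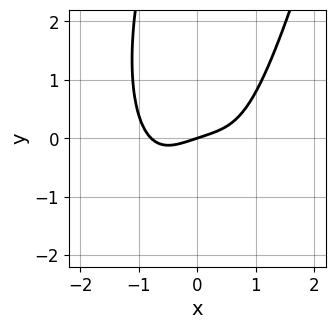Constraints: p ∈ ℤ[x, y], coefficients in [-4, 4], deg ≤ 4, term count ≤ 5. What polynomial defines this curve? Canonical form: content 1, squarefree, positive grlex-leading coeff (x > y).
2*x^4 - x*y^2 + x - 3*y

(a) The degree is 4 — a generic line meets the curve in up to 4 points.
(b) Observable constraints: one x-axis crossing is at x = 0; it meets the y-axis at y = 0 (among the integer gridlines).
(c) Together with the visible shape, these determine p as stated.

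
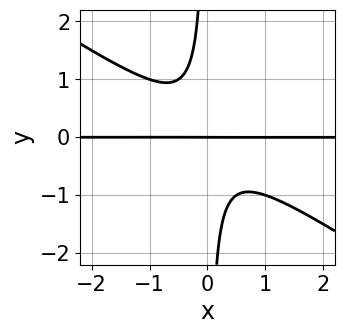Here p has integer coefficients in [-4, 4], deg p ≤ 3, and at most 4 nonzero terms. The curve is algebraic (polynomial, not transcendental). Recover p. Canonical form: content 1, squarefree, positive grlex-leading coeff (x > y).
(a) The degree is 3 — a generic line meets the curve in up to 3 points.
(b) Reading off the gridlines: it crosses the y-axis at the gridline y = 0; the visible x-axis segment lies entirely on the curve.
(c) Matching integer coefficients to the picture gives p.

2*x^2*y + 3*x*y^2 + y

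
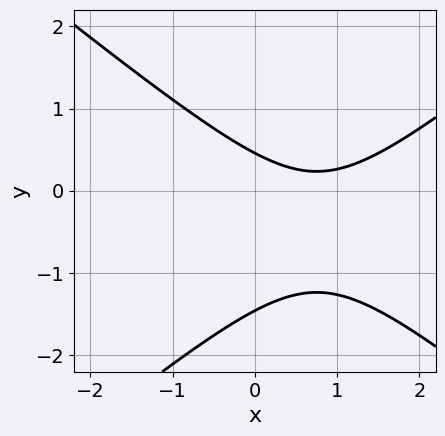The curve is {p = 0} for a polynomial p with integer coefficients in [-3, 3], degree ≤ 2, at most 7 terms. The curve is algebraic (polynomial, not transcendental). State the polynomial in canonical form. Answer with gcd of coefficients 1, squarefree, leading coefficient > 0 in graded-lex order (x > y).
2*x^2 - 3*y^2 - 3*x - 3*y + 2

(a) Degree: the shape is more complex than any degree-1 curve, so deg p = 2.
(b) Observable constraints: no x-intercept at any integer in the box.
(c) Together with the visible shape, these determine p as stated.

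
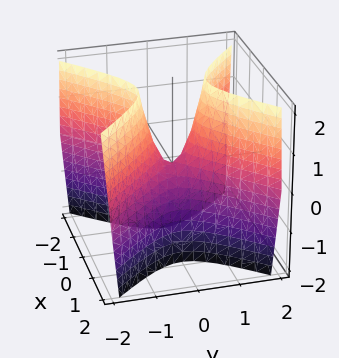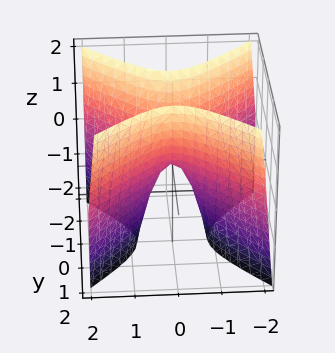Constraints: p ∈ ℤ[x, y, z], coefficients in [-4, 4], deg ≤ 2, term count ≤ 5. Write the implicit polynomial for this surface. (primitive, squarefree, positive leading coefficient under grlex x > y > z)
(a) The degree is 2 — a hyperbolic paraboloid; a quadric.
(b) Symmetries: mirror symmetry y ↦ −y ⇒ only even powers of y; mirror symmetry x ↦ −x ⇒ only even powers of x.
(c) From the axis intercepts and sections: it meets the x-axis at x = 0 (among the integer gridlines); it meets the z-axis at z = 0 (among the integer gridlines); it crosses the y-axis at the gridline y = 0.
(d) The integer polynomial consistent with all of this is the stated p.

3*x^2 - 3*y^2 + z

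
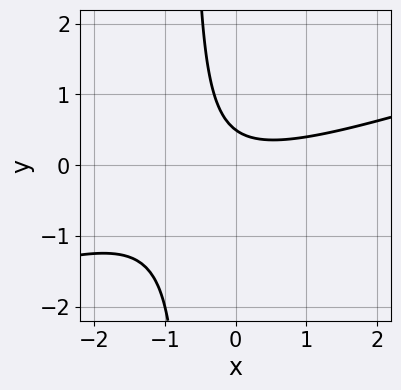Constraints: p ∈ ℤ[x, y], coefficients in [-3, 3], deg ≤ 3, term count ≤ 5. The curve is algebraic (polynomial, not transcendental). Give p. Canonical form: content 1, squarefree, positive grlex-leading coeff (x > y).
First, deg p = 2. A generic line meets the curve in up to 2 points.
Next, against the integer gridlines: the curve avoids every integer x-axis point in the box.
Finally, solving for integer coefficients yields p as stated.

x^2 - 3*x*y - 2*y + 1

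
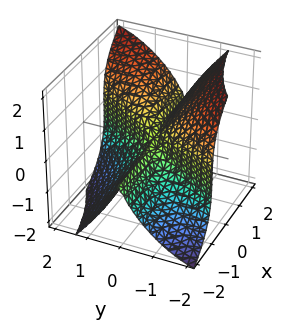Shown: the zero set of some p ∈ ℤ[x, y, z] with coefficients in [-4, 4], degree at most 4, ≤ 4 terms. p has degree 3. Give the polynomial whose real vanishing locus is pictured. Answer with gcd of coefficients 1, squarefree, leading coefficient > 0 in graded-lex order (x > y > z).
1. Degree: no degree-2 surface has this shape, so deg p = 3.
2. Reading off the gridlines: it crosses the y-axis at the gridline y = 0; it meets the z-axis at z = 0 (among the integer gridlines).
3. Assembling these constraints gives the stated polynomial.

2*x*y^2 - y^3 - z^3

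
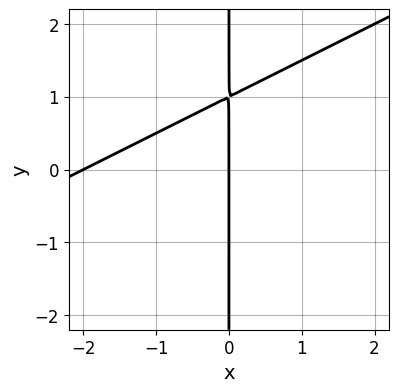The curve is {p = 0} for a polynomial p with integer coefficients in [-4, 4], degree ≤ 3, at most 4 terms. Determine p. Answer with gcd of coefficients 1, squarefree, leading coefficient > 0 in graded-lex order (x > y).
x^2 - 2*x*y + 2*x

deg p = 2. The shape is more complex than any degree-1 curve.
From the visible intercepts: the visible y-axis segment lies entirely on the curve; among the integer gridlines, it crosses the x-axis at x ∈ {-2, 0}.
The integer polynomial consistent with all of this is the stated p.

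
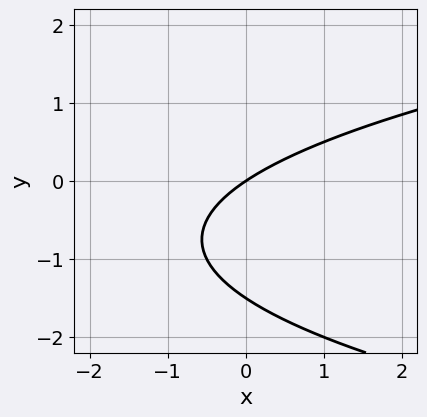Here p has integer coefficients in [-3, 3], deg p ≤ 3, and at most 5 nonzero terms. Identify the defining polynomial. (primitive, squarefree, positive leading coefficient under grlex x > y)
The degree is 2 — the shape is more complex than any degree-1 curve.
From the axis intercepts and sections: it crosses the y-axis at the gridline y = 0; it crosses the x-axis at the gridline x = 0.
Fitting integer coefficients to these (and the overall shape) gives p.

2*y^2 - 2*x + 3*y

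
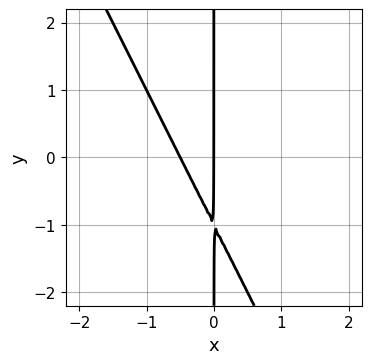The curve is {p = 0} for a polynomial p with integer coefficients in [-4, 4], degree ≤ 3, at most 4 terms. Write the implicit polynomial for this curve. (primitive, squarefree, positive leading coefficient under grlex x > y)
1. The degree is 2 — no degree-1 curve has this shape.
2. Checking where it meets the axes: it meets the x-axis at x = 0 (among the integer gridlines); every point of the y-axis in the box is on the curve.
3. Putting this together gives p.

2*x^2 + x*y + x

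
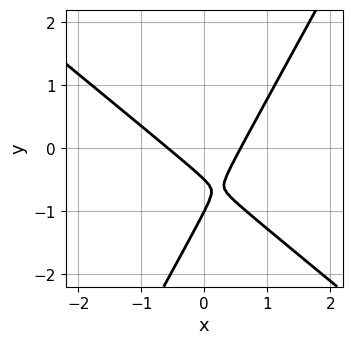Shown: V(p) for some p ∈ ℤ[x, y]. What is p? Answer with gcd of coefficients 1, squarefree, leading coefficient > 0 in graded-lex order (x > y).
3*x^2 + 2*x*y - 2*y^2 - 3*y - 1

Degree: the shape is more complex than any degree-1 curve, so deg p = 2.
Checking where it meets the axes: it crosses the y-axis at the gridline y = -1.
Matching integer coefficients to the picture gives p.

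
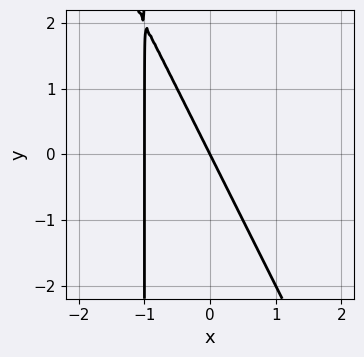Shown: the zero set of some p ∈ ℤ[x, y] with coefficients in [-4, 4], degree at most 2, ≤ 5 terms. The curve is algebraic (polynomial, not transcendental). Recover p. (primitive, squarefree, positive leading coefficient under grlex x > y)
Degree: no degree-1 curve has this shape, so deg p = 2.
Observable constraints: one y-axis crossing is at y = 0; among the integer gridlines, it crosses the x-axis at x ∈ {-1, 0}.
Putting this together gives p.

2*x^2 + x*y + 2*x + y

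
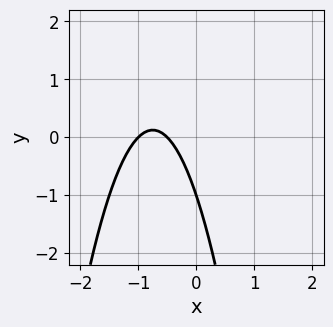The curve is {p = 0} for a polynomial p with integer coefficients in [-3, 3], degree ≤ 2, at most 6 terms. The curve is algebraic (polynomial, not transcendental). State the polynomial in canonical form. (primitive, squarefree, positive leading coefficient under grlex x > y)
First, the degree is 2 — a generic line meets the curve in up to 2 points.
Then, from the axis intercepts and sections: it crosses the x-axis at the gridline x = -1; one y-axis crossing is at y = -1.
Finally, fitting integer coefficients to these (and the overall shape) gives p.

2*x^2 + 3*x + y + 1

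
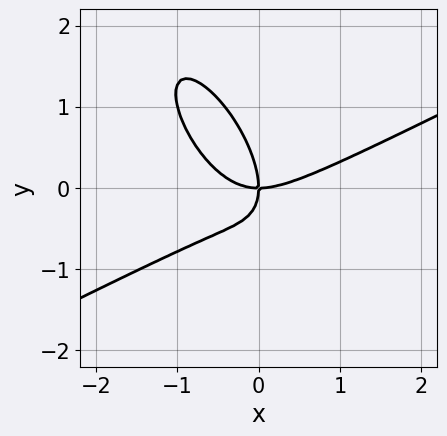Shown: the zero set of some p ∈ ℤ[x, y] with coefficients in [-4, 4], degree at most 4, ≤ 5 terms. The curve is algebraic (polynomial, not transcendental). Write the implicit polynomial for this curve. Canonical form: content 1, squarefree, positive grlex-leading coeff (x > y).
(a) The degree is 3 — a generic line meets the curve in up to 3 points.
(b) Observable constraints: one y-axis crossing is at y = 0; it crosses the x-axis at the gridline x = 0.
(c) Matching integer coefficients to the picture gives p.

2*x^3 - 2*x^2*y - 3*x*y^2 - 2*y^3 - 3*x*y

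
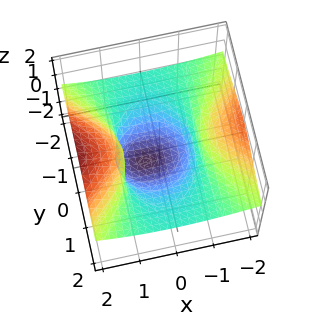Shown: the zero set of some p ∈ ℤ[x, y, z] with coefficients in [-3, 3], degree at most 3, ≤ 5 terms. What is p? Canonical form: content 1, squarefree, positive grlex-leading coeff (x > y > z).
First, degree: a generic line meets the surface in up to 3 points, so deg p = 3.
Next, from the axis intercepts and sections: among the integer gridlines, it crosses the x-axis at x ∈ {-1, 1}; no y-intercept at any integer in the box.
Finally, fitting integer coefficients to these (and the overall shape) gives p.

3*y^2*z + 3*z^3 - x^2 - x*z + 1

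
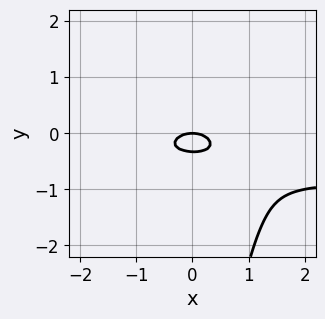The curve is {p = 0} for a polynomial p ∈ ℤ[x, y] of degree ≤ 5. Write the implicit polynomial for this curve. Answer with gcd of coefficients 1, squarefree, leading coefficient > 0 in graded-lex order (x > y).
x*y^3 + x^2*y + x^2 + 3*y^2 + y

(a) The degree is 4 — a generic line meets the curve in up to 4 points.
(b) Reading off the gridlines: it meets the y-axis at y = 0 (among the integer gridlines); one x-axis crossing is at x = 0.
(c) Solving for integer coefficients yields p as stated.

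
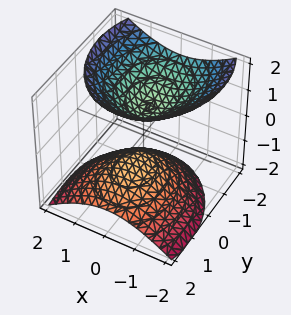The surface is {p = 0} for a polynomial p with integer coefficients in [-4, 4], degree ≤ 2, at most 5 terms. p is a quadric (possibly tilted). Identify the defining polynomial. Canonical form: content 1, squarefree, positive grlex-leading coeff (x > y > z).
There are 2 components. They look like related sheets of one shape, so recover p as a whole.
deg p = 2. A generic line meets the surface in up to 2 points.
From the visible intercepts: it misses every integer gridline on the x-axis; no y-intercept at any integer in the box.
Fitting integer coefficients to these (and the overall shape) gives p.

3*x^2 + 2*y^2 + 2*y*z - 3*z^2 + 2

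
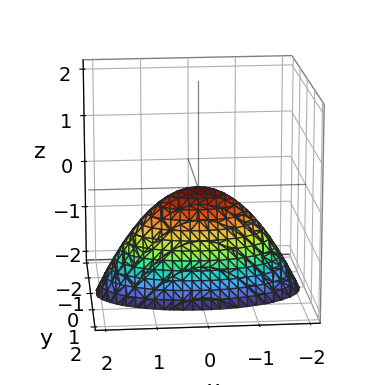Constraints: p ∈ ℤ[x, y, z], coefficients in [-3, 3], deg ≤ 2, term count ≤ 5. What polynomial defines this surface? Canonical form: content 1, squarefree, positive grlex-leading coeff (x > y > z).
(a) The degree is 2 — a paraboloid; a quadric.
(b) Symmetries: the y ↦ −y reflection is a symmetry, so y appears only in even powers; mirror symmetry x ↦ −x ⇒ only even powers of x.
(c) Reading off the gridlines: it crosses the z-axis at the gridline z = 0; it meets the x-axis at x = 0 (among the integer gridlines).
(d) Matching integer coefficients to the picture gives p.

x^2 + 3*y^2 + 2*z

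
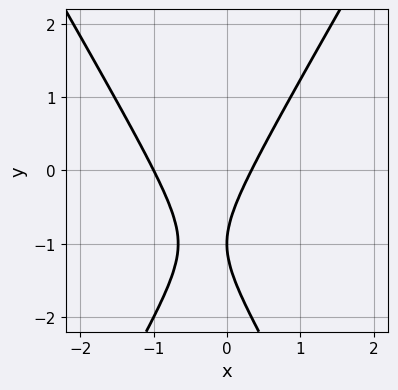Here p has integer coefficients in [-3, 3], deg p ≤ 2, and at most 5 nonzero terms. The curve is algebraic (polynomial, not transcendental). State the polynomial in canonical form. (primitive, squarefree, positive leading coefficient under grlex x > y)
1. deg p = 2.
2. Observable constraints: it meets the x-axis at x = -1 (among the integer gridlines); it crosses the y-axis at the gridline y = -1.
3. Together with the visible shape, these determine p as stated.

3*x^2 - y^2 + 2*x - 2*y - 1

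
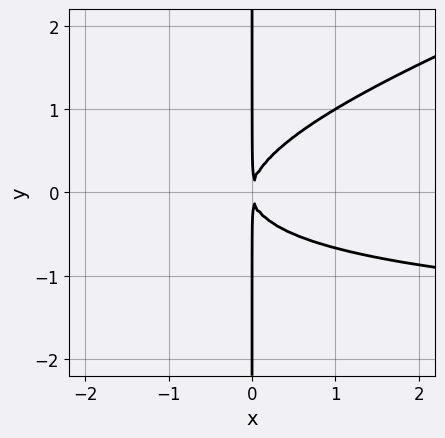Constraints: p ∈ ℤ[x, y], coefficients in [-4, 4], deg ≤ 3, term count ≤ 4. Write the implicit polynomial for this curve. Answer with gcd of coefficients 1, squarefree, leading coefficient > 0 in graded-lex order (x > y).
x^2*y - 3*x*y^2 + 2*x^2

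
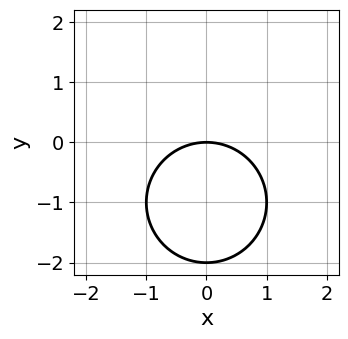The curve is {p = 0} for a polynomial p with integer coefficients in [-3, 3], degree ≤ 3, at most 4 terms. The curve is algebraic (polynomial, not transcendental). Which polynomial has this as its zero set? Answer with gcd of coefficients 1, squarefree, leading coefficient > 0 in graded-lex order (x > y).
The degree is 2 — the shape is more complex than any degree-1 curve.
Symmetries: it's symmetric under x → −x, forcing even powers of x.
From the axis intercepts and sections: it crosses the x-axis at the gridline x = 0; among the integer gridlines, it crosses the y-axis at y ∈ {-2, 0}.
These observations pin down the coefficients.

x^2 + y^2 + 2*y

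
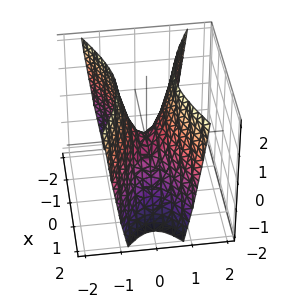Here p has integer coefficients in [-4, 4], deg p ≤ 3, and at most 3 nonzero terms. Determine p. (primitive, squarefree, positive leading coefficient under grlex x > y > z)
x^2 - 3*y^2 + z

Degree: a hyperbolic paraboloid; a quadric, so deg p = 2.
Symmetries: it's symmetric under y → −y, forcing even powers of y; the x ↦ −x reflection is a symmetry, so x appears only in even powers.
From the axis intercepts and sections: it crosses the z-axis at the gridline z = 0; it meets the x-axis at x = 0 (among the integer gridlines); it meets the y-axis at y = 0 (among the integer gridlines).
Solving for integer coefficients yields p as stated.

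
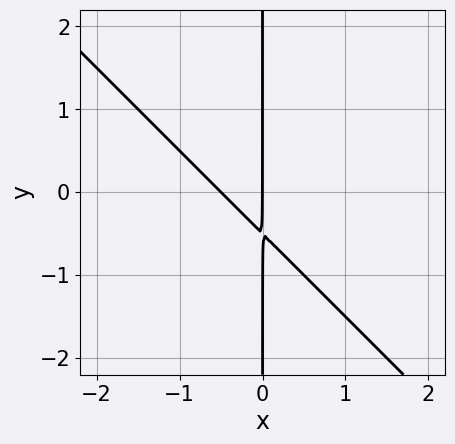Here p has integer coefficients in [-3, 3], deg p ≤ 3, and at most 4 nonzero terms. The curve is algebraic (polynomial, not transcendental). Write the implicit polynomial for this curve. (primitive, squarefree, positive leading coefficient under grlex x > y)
(a) Degree: no degree-1 curve has this shape, so deg p = 2.
(b) Observable constraints: the visible y-axis segment lies entirely on the curve; it meets the x-axis at x = 0 (among the integer gridlines).
(c) Together with the visible shape, these determine p as stated.

2*x^2 + 2*x*y + x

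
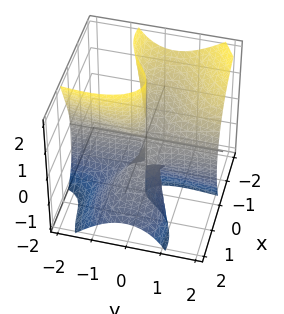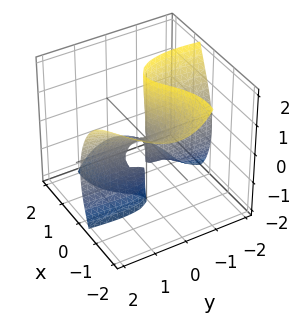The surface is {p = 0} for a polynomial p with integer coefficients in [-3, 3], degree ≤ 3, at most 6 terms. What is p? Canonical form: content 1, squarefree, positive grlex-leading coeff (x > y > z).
2*x^3 + 3*x^2*z + 3*x*y^2 + y*z^2 + y*z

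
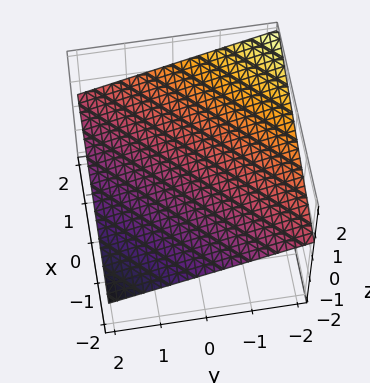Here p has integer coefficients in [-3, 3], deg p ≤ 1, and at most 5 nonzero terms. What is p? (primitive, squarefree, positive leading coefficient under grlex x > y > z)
x - y - 3*z + 2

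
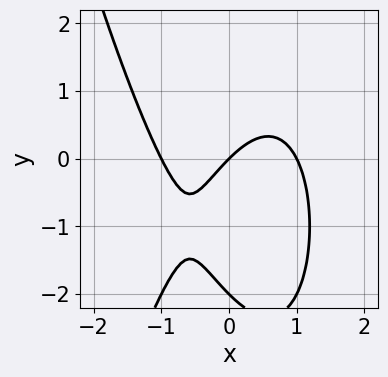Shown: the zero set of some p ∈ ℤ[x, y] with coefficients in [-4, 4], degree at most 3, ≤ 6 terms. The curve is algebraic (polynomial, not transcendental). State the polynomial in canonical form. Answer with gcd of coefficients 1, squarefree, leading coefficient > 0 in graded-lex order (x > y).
2*x^3 + y^2 - 2*x + 2*y

First, degree: no degree-2 curve has this shape, so deg p = 3.
Then, checking where it meets the axes: among the integer gridlines, it crosses the x-axis at x ∈ {-1, 0, 1}; among the integer gridlines, it crosses the y-axis at y ∈ {-2, 0}.
Finally, together with the visible shape, these determine p as stated.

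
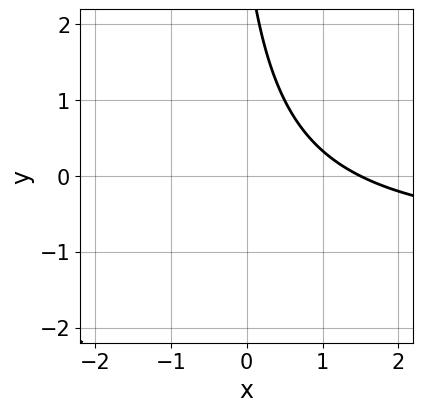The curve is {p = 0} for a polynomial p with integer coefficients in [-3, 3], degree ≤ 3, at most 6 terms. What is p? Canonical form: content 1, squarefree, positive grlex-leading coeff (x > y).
(a) Degree: a generic line meets the curve in up to 2 points, so deg p = 2.
(b) From the visible intercepts: no y-intercept at any integer in the box.
(c) Matching integer coefficients to the picture gives p.

2*x*y + 2*x + y - 3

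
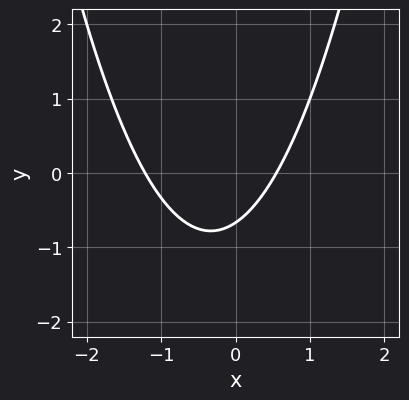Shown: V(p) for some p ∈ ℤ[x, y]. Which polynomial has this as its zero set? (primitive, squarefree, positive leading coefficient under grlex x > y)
1. The degree is 2 — the shape is more complex than any degree-1 curve.
2. Solving for integer coefficients yields p as stated.

3*x^2 + 2*x - 3*y - 2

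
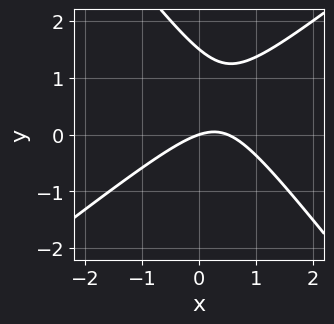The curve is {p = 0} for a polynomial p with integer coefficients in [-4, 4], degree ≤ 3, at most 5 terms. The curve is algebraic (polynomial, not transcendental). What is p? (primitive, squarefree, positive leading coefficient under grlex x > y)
The degree is 2 — the shape is more complex than any degree-1 curve.
Observable constraints: it crosses the y-axis at the gridline y = 0; it meets the x-axis at x = 0 (among the integer gridlines).
These observations pin down the coefficients.

2*x^2 - x*y - 2*y^2 - x + 3*y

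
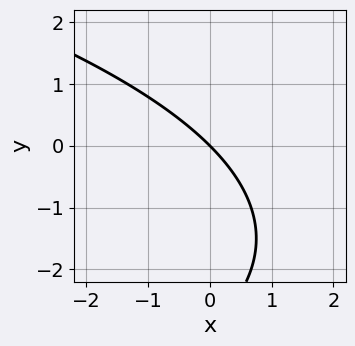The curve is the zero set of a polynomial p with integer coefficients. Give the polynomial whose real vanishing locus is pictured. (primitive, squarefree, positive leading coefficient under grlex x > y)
y^2 + 3*x + 3*y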